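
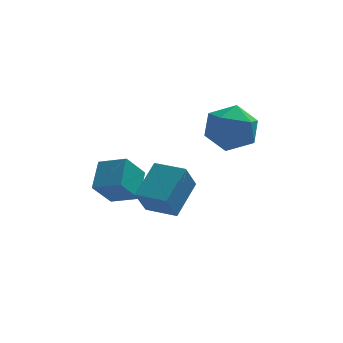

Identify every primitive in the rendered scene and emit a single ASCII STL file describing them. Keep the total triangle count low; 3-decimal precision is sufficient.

solid 
facet normal -0.836 0.428 -0.343
outer loop
vertex -3.23 0.674 -1.12
vertex -2.968 1.735 -0.435
vertex -2.573 1.157 -2.12
endloop
endfacet
facet normal -0.203 -0.823 -0.531
outer loop
vertex -1.612 0.665 -1.725
vertex -3.23 0.674 -1.12
vertex -2.573 1.157 -2.12
endloop
endfacet
facet normal -0.836 0.428 -0.343
outer loop
vertex -2.573 1.157 -2.12
vertex -2.968 1.735 -0.435
vertex -2.311 2.218 -1.434
endloop
endfacet
facet normal 0.510 0.375 -0.774
outer loop
vertex -2.311 2.218 -1.434
vertex -1.612 0.665 -1.725
vertex -2.573 1.157 -2.12
endloop
endfacet
facet normal -0.510 -0.374 0.775
outer loop
vertex -3.23 0.674 -1.12
vertex -2.007 1.243 -0.04
vertex -2.968 1.735 -0.435
endloop
endfacet
facet normal -0.203 -0.822 -0.531
outer loop
vertex -2.269 0.182 -0.726
vertex -3.23 0.674 -1.12
vertex -1.612 0.665 -1.725
endloop
endfacet
facet normal -0.509 -0.375 0.774
outer loop
vertex -2.269 0.182 -0.726
vertex -2.007 1.243 -0.04
vertex -3.23 0.674 -1.12
endloop
endfacet
facet normal 0.203 0.823 0.531
outer loop
vertex -2.968 1.735 -0.435
vertex -2.007 1.243 -0.04
vertex -2.311 2.218 -1.434
endloop
endfacet
facet normal 0.509 0.374 -0.775
outer loop
vertex -1.35 1.726 -1.04
vertex -1.612 0.665 -1.725
vertex -2.311 2.218 -1.434
endloop
endfacet
facet normal 0.203 0.823 0.531
outer loop
vertex -2.311 2.218 -1.434
vertex -2.007 1.243 -0.04
vertex -1.35 1.726 -1.04
endloop
endfacet
facet normal 0.836 -0.428 0.343
outer loop
vertex -1.35 1.726 -1.04
vertex -2.269 0.182 -0.726
vertex -1.612 0.665 -1.725
endloop
endfacet
facet normal 0.836 -0.428 0.343
outer loop
vertex -2.007 1.243 -0.04
vertex -2.269 0.182 -0.726
vertex -1.35 1.726 -1.04
endloop
endfacet
facet normal -0.025 0.861 -0.508
outer loop
vertex 1.908 0.555 1.208
vertex 0.882 0.648 1.415
vertex 1.591 1.058 2.075
endloop
endfacet
facet normal 0.616 0.758 -0.214
outer loop
vertex 1.908 0.555 1.208
vertex 1.591 1.058 2.075
vertex 2.411 0.403 2.118
endloop
endfacet
facet normal 0.876 0.141 -0.461
outer loop
vertex 1.908 0.555 1.208
vertex 2.411 0.403 2.118
vertex 2.21 -0.413 1.486
endloop
endfacet
facet normal 0.396 -0.137 -0.908
outer loop
vertex 1.908 0.555 1.208
vertex 2.21 -0.413 1.486
vertex 1.264 -0.261 1.051
endloop
endfacet
facet normal -0.161 0.308 -0.938
outer loop
vertex 1.908 0.555 1.208
vertex 1.264 -0.261 1.051
vertex 0.882 0.648 1.415
endloop
endfacet
facet normal 0.528 0.693 0.491
outer loop
vertex 2.411 0.403 2.118
vertex 1.591 1.058 2.075
vertex 1.696 0.401 2.889
endloop
endfacet
facet normal -0.510 0.860 0.014
outer loop
vertex 1.591 1.058 2.075
vertex 0.882 0.648 1.415
vertex 0.75 0.553 2.454
endloop
endfacet
facet normal -0.733 -0.036 -0.680
outer loop
vertex 0.882 0.648 1.415
vertex 1.264 -0.261 1.051
vertex 0.549 -0.263 1.822
endloop
endfacet
facet normal 0.169 -0.756 -0.632
outer loop
vertex 1.264 -0.261 1.051
vertex 2.21 -0.413 1.486
vertex 1.369 -0.918 1.865
endloop
endfacet
facet normal 0.948 -0.305 0.093
outer loop
vertex 2.21 -0.413 1.486
vertex 2.411 0.403 2.118
vertex 2.078 -0.508 2.525
endloop
endfacet
facet normal -0.396 0.137 0.908
outer loop
vertex 1.052 -0.415 2.732
vertex 1.696 0.401 2.889
vertex 0.75 0.553 2.454
endloop
endfacet
facet normal -0.876 -0.141 0.461
outer loop
vertex 1.052 -0.415 2.732
vertex 0.75 0.553 2.454
vertex 0.549 -0.263 1.822
endloop
endfacet
facet normal -0.616 -0.758 0.214
outer loop
vertex 1.052 -0.415 2.732
vertex 0.549 -0.263 1.822
vertex 1.369 -0.918 1.865
endloop
endfacet
facet normal 0.025 -0.861 0.508
outer loop
vertex 1.052 -0.415 2.732
vertex 1.369 -0.918 1.865
vertex 2.078 -0.508 2.525
endloop
endfacet
facet normal 0.161 -0.308 0.938
outer loop
vertex 1.052 -0.415 2.732
vertex 2.078 -0.508 2.525
vertex 1.696 0.401 2.889
endloop
endfacet
facet normal -0.169 0.756 0.632
outer loop
vertex 0.75 0.553 2.454
vertex 1.696 0.401 2.889
vertex 1.591 1.058 2.075
endloop
endfacet
facet normal -0.948 0.305 -0.093
outer loop
vertex 0.549 -0.263 1.822
vertex 0.75 0.553 2.454
vertex 0.882 0.648 1.415
endloop
endfacet
facet normal -0.528 -0.693 -0.491
outer loop
vertex 1.369 -0.918 1.865
vertex 0.549 -0.263 1.822
vertex 1.264 -0.261 1.051
endloop
endfacet
facet normal 0.510 -0.860 -0.014
outer loop
vertex 2.078 -0.508 2.525
vertex 1.369 -0.918 1.865
vertex 2.21 -0.413 1.486
endloop
endfacet
facet normal 0.733 0.036 0.680
outer loop
vertex 1.696 0.401 2.889
vertex 2.078 -0.508 2.525
vertex 2.411 0.403 2.118
endloop
endfacet
facet normal -0.311 -0.426 0.850
outer loop
vertex -0.185 -1.771 1.08
vertex -1.182 -1.123 1.04
vertex -0.894 -2.913 0.248
endloop
endfacet
facet normal 0.838 -0.545 0.033
outer loop
vertex -0.518 -2.397 -0.78
vertex -0.185 -1.771 1.08
vertex -0.894 -2.913 0.248
endloop
endfacet
facet normal -0.311 -0.426 0.849
outer loop
vertex -0.894 -2.913 0.248
vertex -1.182 -1.123 1.04
vertex -1.891 -2.264 0.208
endloop
endfacet
facet normal -0.449 -0.722 -0.527
outer loop
vertex -1.891 -2.264 0.208
vertex -0.518 -2.397 -0.78
vertex -0.894 -2.913 0.248
endloop
endfacet
facet normal 0.448 0.722 0.527
outer loop
vertex -0.185 -1.771 1.08
vertex -0.806 -0.607 0.012
vertex -1.182 -1.123 1.04
endloop
endfacet
facet normal 0.838 -0.545 0.033
outer loop
vertex 0.191 -1.256 0.052
vertex -0.185 -1.771 1.08
vertex -0.518 -2.397 -0.78
endloop
endfacet
facet normal 0.449 0.722 0.526
outer loop
vertex 0.191 -1.256 0.052
vertex -0.806 -0.607 0.012
vertex -0.185 -1.771 1.08
endloop
endfacet
facet normal -0.838 0.545 -0.033
outer loop
vertex -1.182 -1.123 1.04
vertex -0.806 -0.607 0.012
vertex -1.891 -2.264 0.208
endloop
endfacet
facet normal -0.449 -0.723 -0.526
outer loop
vertex -1.515 -1.749 -0.82
vertex -0.518 -2.397 -0.78
vertex -1.891 -2.264 0.208
endloop
endfacet
facet normal -0.838 0.545 -0.034
outer loop
vertex -1.891 -2.264 0.208
vertex -0.806 -0.607 0.012
vertex -1.515 -1.749 -0.82
endloop
endfacet
facet normal 0.311 0.426 -0.849
outer loop
vertex -1.515 -1.749 -0.82
vertex 0.191 -1.256 0.052
vertex -0.518 -2.397 -0.78
endloop
endfacet
facet normal 0.311 0.426 -0.850
outer loop
vertex -0.806 -0.607 0.012
vertex 0.191 -1.256 0.052
vertex -1.515 -1.749 -0.82
endloop
endfacet

endsolid


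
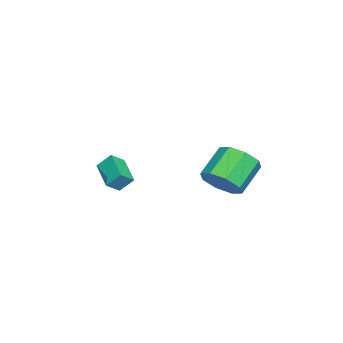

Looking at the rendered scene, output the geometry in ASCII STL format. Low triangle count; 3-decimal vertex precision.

solid 
facet normal 0.728 -0.292 -0.620
outer loop
vertex 2.321 2.526 2.718
vertex 1.604 2.113 2.071
vertex 2.063 3.052 2.168
endloop
endfacet
facet normal 0.605 0.698 0.384
outer loop
vertex 2.321 2.526 2.718
vertex 2.063 3.052 2.168
vertex 1.032 3.04 3.816
endloop
endfacet
facet normal 0.606 0.697 0.384
outer loop
vertex 1.032 3.04 3.816
vertex 2.063 3.052 2.168
vertex 0.774 3.567 3.267
endloop
endfacet
facet normal -0.728 0.290 0.621
outer loop
vertex 1.032 3.04 3.816
vertex 0.774 3.567 3.267
vertex 0.316 2.627 3.169
endloop
endfacet
facet normal 0.727 -0.291 -0.621
outer loop
vertex 2.063 3.052 2.168
vertex 1.604 2.113 2.071
vertex 1.536 3.029 1.562
endloop
endfacet
facet normal 0.202 0.956 -0.212
outer loop
vertex 2.063 3.052 2.168
vertex 1.536 3.029 1.562
vertex 0.774 3.567 3.267
endloop
endfacet
facet normal 0.201 0.956 -0.212
outer loop
vertex 0.774 3.567 3.267
vertex 1.536 3.029 1.562
vertex 0.247 3.543 2.66
endloop
endfacet
facet normal -0.728 0.290 0.621
outer loop
vertex 0.774 3.567 3.267
vertex 0.247 3.543 2.66
vertex 0.316 2.627 3.169
endloop
endfacet
facet normal 0.729 -0.290 -0.620
outer loop
vertex 1.536 3.029 1.562
vertex 1.604 2.113 2.071
vertex 1.05 2.468 1.253
endloop
endfacet
facet normal -0.321 0.655 -0.684
outer loop
vertex 1.536 3.029 1.562
vertex 1.05 2.468 1.253
vertex 0.247 3.543 2.66
endloop
endfacet
facet normal -0.321 0.655 -0.684
outer loop
vertex 0.247 3.543 2.66
vertex 1.05 2.468 1.253
vertex -0.239 2.983 2.352
endloop
endfacet
facet normal -0.728 0.290 0.621
outer loop
vertex 0.247 3.543 2.66
vertex -0.239 2.983 2.352
vertex 0.316 2.627 3.169
endloop
endfacet
facet normal 0.728 -0.292 -0.620
outer loop
vertex 1.05 2.468 1.253
vertex 1.604 2.113 2.071
vertex 0.888 1.7 1.424
endloop
endfacet
facet normal -0.655 -0.030 -0.755
outer loop
vertex 1.05 2.468 1.253
vertex 0.888 1.7 1.424
vertex -0.239 2.983 2.352
endloop
endfacet
facet normal -0.655 -0.029 -0.755
outer loop
vertex -0.239 2.983 2.352
vertex 0.888 1.7 1.424
vertex -0.401 2.214 2.522
endloop
endfacet
facet normal -0.728 0.291 0.621
outer loop
vertex -0.239 2.983 2.352
vertex -0.401 2.214 2.522
vertex 0.316 2.627 3.169
endloop
endfacet
facet normal 0.728 -0.290 -0.621
outer loop
vertex 0.888 1.7 1.424
vertex 1.604 2.113 2.071
vertex 1.146 1.173 1.973
endloop
endfacet
facet normal -0.605 -0.697 -0.384
outer loop
vertex 0.888 1.7 1.424
vertex 1.146 1.173 1.973
vertex -0.401 2.214 2.522
endloop
endfacet
facet normal -0.605 -0.698 -0.383
outer loop
vertex -0.401 2.214 2.522
vertex 1.146 1.173 1.973
vertex -0.143 1.688 3.072
endloop
endfacet
facet normal -0.728 0.292 0.620
outer loop
vertex -0.401 2.214 2.522
vertex -0.143 1.688 3.072
vertex 0.316 2.627 3.169
endloop
endfacet
facet normal 0.728 -0.290 -0.621
outer loop
vertex 1.146 1.173 1.973
vertex 1.604 2.113 2.071
vertex 1.673 1.197 2.58
endloop
endfacet
facet normal -0.201 -0.956 0.212
outer loop
vertex 1.146 1.173 1.973
vertex 1.673 1.197 2.58
vertex -0.143 1.688 3.072
endloop
endfacet
facet normal -0.201 -0.956 0.211
outer loop
vertex -0.143 1.688 3.072
vertex 1.673 1.197 2.58
vertex 0.384 1.711 3.678
endloop
endfacet
facet normal -0.727 0.291 0.621
outer loop
vertex -0.143 1.688 3.072
vertex 0.384 1.711 3.678
vertex 0.316 2.627 3.169
endloop
endfacet
facet normal 0.728 -0.290 -0.621
outer loop
vertex 1.673 1.197 2.58
vertex 1.604 2.113 2.071
vertex 2.159 1.757 2.888
endloop
endfacet
facet normal 0.321 -0.655 0.684
outer loop
vertex 1.673 1.197 2.58
vertex 2.159 1.757 2.888
vertex 0.384 1.711 3.678
endloop
endfacet
facet normal 0.321 -0.655 0.684
outer loop
vertex 0.384 1.711 3.678
vertex 2.159 1.757 2.888
vertex 0.87 2.272 3.987
endloop
endfacet
facet normal -0.729 0.290 0.620
outer loop
vertex 0.384 1.711 3.678
vertex 0.87 2.272 3.987
vertex 0.316 2.627 3.169
endloop
endfacet
facet normal 0.728 -0.291 -0.621
outer loop
vertex 2.159 1.757 2.888
vertex 1.604 2.113 2.071
vertex 2.321 2.526 2.718
endloop
endfacet
facet normal 0.655 0.029 0.755
outer loop
vertex 2.159 1.757 2.888
vertex 2.321 2.526 2.718
vertex 0.87 2.272 3.987
endloop
endfacet
facet normal 0.655 0.030 0.755
outer loop
vertex 0.87 2.272 3.987
vertex 2.321 2.526 2.718
vertex 1.032 3.04 3.816
endloop
endfacet
facet normal -0.728 0.292 0.620
outer loop
vertex 0.87 2.272 3.987
vertex 1.032 3.04 3.816
vertex 0.316 2.627 3.169
endloop
endfacet
facet normal -0.635 0.510 -0.580
outer loop
vertex 0.299 -2.668 2.315
vertex 1.506 -1.835 1.727
vertex 0.408 -3.307 1.634
endloop
endfacet
facet normal -0.764 -0.527 0.373
outer loop
vertex 0.954 -3.745 2.133
vertex 0.299 -2.668 2.315
vertex 0.408 -3.307 1.634
endloop
endfacet
facet normal -0.635 0.510 -0.580
outer loop
vertex 0.408 -3.307 1.634
vertex 1.506 -1.835 1.727
vertex 1.615 -2.473 1.046
endloop
endfacet
facet normal 0.117 -0.680 -0.724
outer loop
vertex 1.615 -2.473 1.046
vertex 0.954 -3.745 2.133
vertex 0.408 -3.307 1.634
endloop
endfacet
facet normal -0.116 0.680 0.724
outer loop
vertex 0.299 -2.668 2.315
vertex 2.052 -2.273 2.226
vertex 1.506 -1.835 1.727
endloop
endfacet
facet normal -0.764 -0.527 0.372
outer loop
vertex 0.845 -3.107 2.814
vertex 0.299 -2.668 2.315
vertex 0.954 -3.745 2.133
endloop
endfacet
facet normal -0.116 0.679 0.725
outer loop
vertex 0.845 -3.107 2.814
vertex 2.052 -2.273 2.226
vertex 0.299 -2.668 2.315
endloop
endfacet
facet normal 0.764 0.528 -0.372
outer loop
vertex 1.506 -1.835 1.727
vertex 2.052 -2.273 2.226
vertex 1.615 -2.473 1.046
endloop
endfacet
facet normal 0.116 -0.679 -0.725
outer loop
vertex 2.161 -2.912 1.545
vertex 0.954 -3.745 2.133
vertex 1.615 -2.473 1.046
endloop
endfacet
facet normal 0.764 0.527 -0.372
outer loop
vertex 1.615 -2.473 1.046
vertex 2.052 -2.273 2.226
vertex 2.161 -2.912 1.545
endloop
endfacet
facet normal 0.635 -0.511 0.580
outer loop
vertex 2.161 -2.912 1.545
vertex 0.845 -3.107 2.814
vertex 0.954 -3.745 2.133
endloop
endfacet
facet normal 0.635 -0.510 0.580
outer loop
vertex 2.052 -2.273 2.226
vertex 0.845 -3.107 2.814
vertex 2.161 -2.912 1.545
endloop
endfacet

endsolid


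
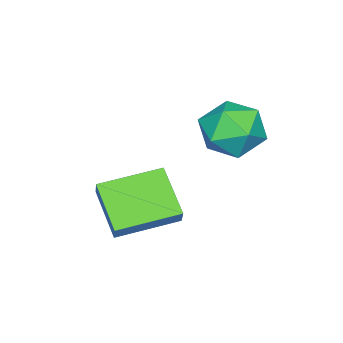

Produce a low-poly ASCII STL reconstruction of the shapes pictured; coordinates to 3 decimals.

solid 
facet normal -0.493 -0.340 -0.801
outer loop
vertex 2.458 0.28 -1.73
vertex 0.993 1.666 -1.418
vertex 3.329 1.431 -2.755
endloop
endfacet
facet normal 0.718 -0.679 -0.152
outer loop
vertex 3.767 1.734 -2.042
vertex 2.458 0.28 -1.73
vertex 3.329 1.431 -2.755
endloop
endfacet
facet normal -0.493 -0.340 -0.801
outer loop
vertex 3.329 1.431 -2.755
vertex 0.993 1.666 -1.418
vertex 1.864 2.817 -2.443
endloop
endfacet
facet normal 0.492 0.650 -0.579
outer loop
vertex 1.864 2.817 -2.443
vertex 3.767 1.734 -2.042
vertex 3.329 1.431 -2.755
endloop
endfacet
facet normal -0.492 -0.650 0.579
outer loop
vertex 2.458 0.28 -1.73
vertex 1.431 1.969 -0.705
vertex 0.993 1.666 -1.418
endloop
endfacet
facet normal 0.718 -0.679 -0.152
outer loop
vertex 2.896 0.583 -1.017
vertex 2.458 0.28 -1.73
vertex 3.767 1.734 -2.042
endloop
endfacet
facet normal -0.492 -0.650 0.579
outer loop
vertex 2.896 0.583 -1.017
vertex 1.431 1.969 -0.705
vertex 2.458 0.28 -1.73
endloop
endfacet
facet normal -0.718 0.679 0.152
outer loop
vertex 0.993 1.666 -1.418
vertex 1.431 1.969 -0.705
vertex 1.864 2.817 -2.443
endloop
endfacet
facet normal 0.492 0.650 -0.579
outer loop
vertex 2.302 3.12 -1.73
vertex 3.767 1.734 -2.042
vertex 1.864 2.817 -2.443
endloop
endfacet
facet normal -0.718 0.679 0.152
outer loop
vertex 1.864 2.817 -2.443
vertex 1.431 1.969 -0.705
vertex 2.302 3.12 -1.73
endloop
endfacet
facet normal 0.493 0.340 0.801
outer loop
vertex 2.302 3.12 -1.73
vertex 2.896 0.583 -1.017
vertex 3.767 1.734 -2.042
endloop
endfacet
facet normal 0.493 0.340 0.801
outer loop
vertex 1.431 1.969 -0.705
vertex 2.896 0.583 -1.017
vertex 2.302 3.12 -1.73
endloop
endfacet
facet normal -0.723 0.670 0.166
outer loop
vertex -0.355 4.395 0.318
vertex -1.069 3.569 0.541
vertex -0.464 4.019 1.362
endloop
endfacet
facet normal -0.083 0.940 0.330
outer loop
vertex -0.355 4.395 0.318
vertex -0.464 4.019 1.362
vertex 0.548 4.251 0.956
endloop
endfacet
facet normal 0.324 0.911 -0.253
outer loop
vertex -0.355 4.395 0.318
vertex 0.548 4.251 0.956
vertex 0.568 3.946 -0.116
endloop
endfacet
facet normal -0.063 0.623 -0.780
outer loop
vertex -0.355 4.395 0.318
vertex 0.568 3.946 -0.116
vertex -0.432 3.524 -0.372
endloop
endfacet
facet normal -0.711 0.474 -0.519
outer loop
vertex -0.355 4.395 0.318
vertex -0.432 3.524 -0.372
vertex -1.069 3.569 0.541
endloop
endfacet
facet normal 0.212 0.521 0.827
outer loop
vertex 0.548 4.251 0.956
vertex -0.464 4.019 1.362
vertex 0.392 3.336 1.572
endloop
endfacet
facet normal -0.824 0.084 0.561
outer loop
vertex -0.464 4.019 1.362
vertex -1.069 3.569 0.541
vertex -0.608 2.914 1.316
endloop
endfacet
facet normal -0.803 -0.233 -0.549
outer loop
vertex -1.069 3.569 0.541
vertex -0.432 3.524 -0.372
vertex -0.588 2.609 0.244
endloop
endfacet
facet normal 0.245 0.008 -0.970
outer loop
vertex -0.432 3.524 -0.372
vertex 0.568 3.946 -0.116
vertex 0.424 2.841 -0.162
endloop
endfacet
facet normal 0.873 0.474 -0.119
outer loop
vertex 0.568 3.946 -0.116
vertex 0.548 4.251 0.956
vertex 1.029 3.291 0.659
endloop
endfacet
facet normal 0.063 -0.623 0.780
outer loop
vertex 0.315 2.465 0.882
vertex 0.392 3.336 1.572
vertex -0.608 2.914 1.316
endloop
endfacet
facet normal -0.324 -0.911 0.253
outer loop
vertex 0.315 2.465 0.882
vertex -0.608 2.914 1.316
vertex -0.588 2.609 0.244
endloop
endfacet
facet normal 0.083 -0.940 -0.330
outer loop
vertex 0.315 2.465 0.882
vertex -0.588 2.609 0.244
vertex 0.424 2.841 -0.162
endloop
endfacet
facet normal 0.723 -0.670 -0.166
outer loop
vertex 0.315 2.465 0.882
vertex 0.424 2.841 -0.162
vertex 1.029 3.291 0.659
endloop
endfacet
facet normal 0.711 -0.474 0.519
outer loop
vertex 0.315 2.465 0.882
vertex 1.029 3.291 0.659
vertex 0.392 3.336 1.572
endloop
endfacet
facet normal -0.245 -0.008 0.970
outer loop
vertex -0.608 2.914 1.316
vertex 0.392 3.336 1.572
vertex -0.464 4.019 1.362
endloop
endfacet
facet normal -0.873 -0.474 0.119
outer loop
vertex -0.588 2.609 0.244
vertex -0.608 2.914 1.316
vertex -1.069 3.569 0.541
endloop
endfacet
facet normal -0.212 -0.521 -0.827
outer loop
vertex 0.424 2.841 -0.162
vertex -0.588 2.609 0.244
vertex -0.432 3.524 -0.372
endloop
endfacet
facet normal 0.824 -0.084 -0.561
outer loop
vertex 1.029 3.291 0.659
vertex 0.424 2.841 -0.162
vertex 0.568 3.946 -0.116
endloop
endfacet
facet normal 0.803 0.233 0.549
outer loop
vertex 0.392 3.336 1.572
vertex 1.029 3.291 0.659
vertex 0.548 4.251 0.956
endloop
endfacet

endsolid


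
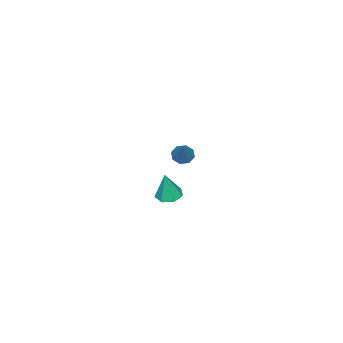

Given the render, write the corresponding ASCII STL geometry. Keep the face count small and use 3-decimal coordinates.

solid 
facet normal -0.562 -0.378 -0.735
outer loop
vertex -3.039 -2.375 0.383
vertex -3.488 -2.081 0.575
vertex -3.068 -1.98 0.202
endloop
endfacet
facet normal 0.954 -0.064 -0.294
outer loop
vertex -3.039 -2.375 0.383
vertex -3.068 -1.98 0.202
vertex -2.532 -1.439 1.825
endloop
endfacet
facet normal -0.563 -0.376 -0.736
outer loop
vertex -3.068 -1.98 0.202
vertex -3.488 -2.081 0.575
vertex -3.343 -1.643 0.24
endloop
endfacet
facet normal 0.678 0.601 -0.424
outer loop
vertex -3.068 -1.98 0.202
vertex -3.343 -1.643 0.24
vertex -2.532 -1.439 1.825
endloop
endfacet
facet normal -0.561 -0.378 -0.737
outer loop
vertex -3.343 -1.643 0.24
vertex -3.488 -2.081 0.575
vertex -3.703 -1.563 0.473
endloop
endfacet
facet normal 0.102 0.979 -0.178
outer loop
vertex -3.343 -1.643 0.24
vertex -3.703 -1.563 0.473
vertex -2.532 -1.439 1.825
endloop
endfacet
facet normal -0.561 -0.378 -0.736
outer loop
vertex -3.703 -1.563 0.473
vertex -3.488 -2.081 0.575
vertex -3.937 -1.786 0.766
endloop
endfacet
facet normal -0.435 0.849 0.299
outer loop
vertex -3.703 -1.563 0.473
vertex -3.937 -1.786 0.766
vertex -2.532 -1.439 1.825
endloop
endfacet
facet normal -0.562 -0.379 -0.736
outer loop
vertex -3.937 -1.786 0.766
vertex -3.488 -2.081 0.575
vertex -3.907 -2.182 0.947
endloop
endfacet
facet normal -0.621 0.287 0.730
outer loop
vertex -3.937 -1.786 0.766
vertex -3.907 -2.182 0.947
vertex -2.532 -1.439 1.825
endloop
endfacet
facet normal -0.562 -0.378 -0.736
outer loop
vertex -3.907 -2.182 0.947
vertex -3.488 -2.081 0.575
vertex -3.632 -2.519 0.91
endloop
endfacet
facet normal -0.346 -0.376 0.860
outer loop
vertex -3.907 -2.182 0.947
vertex -3.632 -2.519 0.91
vertex -2.532 -1.439 1.825
endloop
endfacet
facet normal -0.563 -0.377 -0.735
outer loop
vertex -3.632 -2.519 0.91
vertex -3.488 -2.081 0.575
vertex -3.273 -2.599 0.676
endloop
endfacet
facet normal 0.231 -0.755 0.613
outer loop
vertex -3.632 -2.519 0.91
vertex -3.273 -2.599 0.676
vertex -2.532 -1.439 1.825
endloop
endfacet
facet normal -0.562 -0.377 -0.737
outer loop
vertex -3.273 -2.599 0.676
vertex -3.488 -2.081 0.575
vertex -3.039 -2.375 0.383
endloop
endfacet
facet normal 0.768 -0.625 0.136
outer loop
vertex -3.273 -2.599 0.676
vertex -3.039 -2.375 0.383
vertex -2.532 -1.439 1.825
endloop
endfacet
facet normal -0.196 0.024 -0.980
outer loop
vertex 3.311 1.869 2.834
vertex 2.95 1.356 2.894
vertex 2.783 1.962 2.942
endloop
endfacet
facet normal 0.232 0.906 0.353
outer loop
vertex 3.311 1.869 2.834
vertex 2.783 1.962 2.942
vertex 3.23 1.324 4.286
endloop
endfacet
facet normal -0.197 0.023 -0.980
outer loop
vertex 2.783 1.962 2.942
vertex 2.95 1.356 2.894
vertex 2.381 1.598 3.014
endloop
endfacet
facet normal -0.530 0.684 0.501
outer loop
vertex 2.783 1.962 2.942
vertex 2.381 1.598 3.014
vertex 3.23 1.324 4.286
endloop
endfacet
facet normal -0.197 0.023 -0.980
outer loop
vertex 2.381 1.598 3.014
vertex 2.95 1.356 2.894
vertex 2.408 1.053 2.996
endloop
endfacet
facet normal -0.836 -0.059 0.545
outer loop
vertex 2.381 1.598 3.014
vertex 2.408 1.053 2.996
vertex 3.23 1.324 4.286
endloop
endfacet
facet normal -0.197 0.023 -0.980
outer loop
vertex 2.408 1.053 2.996
vertex 2.95 1.356 2.894
vertex 2.843 0.736 2.901
endloop
endfacet
facet normal -0.458 -0.765 0.453
outer loop
vertex 2.408 1.053 2.996
vertex 2.843 0.736 2.901
vertex 3.23 1.324 4.286
endloop
endfacet
facet normal -0.197 0.023 -0.980
outer loop
vertex 2.843 0.736 2.901
vertex 2.95 1.356 2.894
vertex 3.359 0.886 2.801
endloop
endfacet
facet normal 0.319 -0.901 0.294
outer loop
vertex 2.843 0.736 2.901
vertex 3.359 0.886 2.801
vertex 3.23 1.324 4.286
endloop
endfacet
facet normal -0.197 0.023 -0.980
outer loop
vertex 3.359 0.886 2.801
vertex 2.95 1.356 2.894
vertex 3.567 1.39 2.771
endloop
endfacet
facet normal 0.912 -0.365 0.187
outer loop
vertex 3.359 0.886 2.801
vertex 3.567 1.39 2.771
vertex 3.23 1.324 4.286
endloop
endfacet
facet normal -0.197 0.024 -0.980
outer loop
vertex 3.567 1.39 2.771
vertex 2.95 1.356 2.894
vertex 3.311 1.869 2.834
endloop
endfacet
facet normal 0.873 0.439 0.213
outer loop
vertex 3.567 1.39 2.771
vertex 3.311 1.869 2.834
vertex 3.23 1.324 4.286
endloop
endfacet

endsolid


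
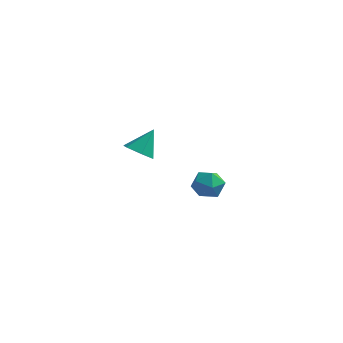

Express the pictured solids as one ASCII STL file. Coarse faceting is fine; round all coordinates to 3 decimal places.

solid 
facet normal -0.893 0.450 0.006
outer loop
vertex -2.75 2.345 -2.243
vertex -3.099 1.652 -2.177
vertex -2.895 2.048 -1.539
endloop
endfacet
facet normal -0.392 0.874 0.288
outer loop
vertex -2.75 2.345 -2.243
vertex -2.895 2.048 -1.539
vertex -2.216 2.399 -1.681
endloop
endfacet
facet normal 0.116 0.972 -0.204
outer loop
vertex -2.75 2.345 -2.243
vertex -2.216 2.399 -1.681
vertex -2.0 2.221 -2.407
endloop
endfacet
facet normal -0.072 0.609 -0.790
outer loop
vertex -2.75 2.345 -2.243
vertex -2.0 2.221 -2.407
vertex -2.546 1.759 -2.713
endloop
endfacet
facet normal -0.695 0.287 -0.659
outer loop
vertex -2.75 2.345 -2.243
vertex -2.546 1.759 -2.713
vertex -3.099 1.652 -2.177
endloop
endfacet
facet normal -0.099 0.532 0.841
outer loop
vertex -2.216 2.399 -1.681
vertex -2.895 2.048 -1.539
vertex -2.234 1.741 -1.267
endloop
endfacet
facet normal -0.910 -0.153 0.386
outer loop
vertex -2.895 2.048 -1.539
vertex -3.099 1.652 -2.177
vertex -2.78 1.279 -1.573
endloop
endfacet
facet normal -0.589 -0.419 -0.691
outer loop
vertex -3.099 1.652 -2.177
vertex -2.546 1.759 -2.713
vertex -2.564 1.101 -2.299
endloop
endfacet
facet normal 0.419 0.103 -0.902
outer loop
vertex -2.546 1.759 -2.713
vertex -2.0 2.221 -2.407
vertex -1.885 1.452 -2.441
endloop
endfacet
facet normal 0.722 0.691 0.045
outer loop
vertex -2.0 2.221 -2.407
vertex -2.216 2.399 -1.681
vertex -1.681 1.848 -1.803
endloop
endfacet
facet normal 0.072 -0.609 0.790
outer loop
vertex -2.03 1.155 -1.737
vertex -2.234 1.741 -1.267
vertex -2.78 1.279 -1.573
endloop
endfacet
facet normal -0.116 -0.972 0.204
outer loop
vertex -2.03 1.155 -1.737
vertex -2.78 1.279 -1.573
vertex -2.564 1.101 -2.299
endloop
endfacet
facet normal 0.392 -0.874 -0.288
outer loop
vertex -2.03 1.155 -1.737
vertex -2.564 1.101 -2.299
vertex -1.885 1.452 -2.441
endloop
endfacet
facet normal 0.893 -0.450 -0.006
outer loop
vertex -2.03 1.155 -1.737
vertex -1.885 1.452 -2.441
vertex -1.681 1.848 -1.803
endloop
endfacet
facet normal 0.695 -0.287 0.659
outer loop
vertex -2.03 1.155 -1.737
vertex -1.681 1.848 -1.803
vertex -2.234 1.741 -1.267
endloop
endfacet
facet normal -0.419 -0.103 0.902
outer loop
vertex -2.78 1.279 -1.573
vertex -2.234 1.741 -1.267
vertex -2.895 2.048 -1.539
endloop
endfacet
facet normal -0.722 -0.691 -0.045
outer loop
vertex -2.564 1.101 -2.299
vertex -2.78 1.279 -1.573
vertex -3.099 1.652 -2.177
endloop
endfacet
facet normal 0.099 -0.532 -0.841
outer loop
vertex -1.885 1.452 -2.441
vertex -2.564 1.101 -2.299
vertex -2.546 1.759 -2.713
endloop
endfacet
facet normal 0.910 0.153 -0.386
outer loop
vertex -1.681 1.848 -1.803
vertex -1.885 1.452 -2.441
vertex -2.0 2.221 -2.407
endloop
endfacet
facet normal 0.589 0.419 0.691
outer loop
vertex -2.234 1.741 -1.267
vertex -1.681 1.848 -1.803
vertex -2.216 2.399 -1.681
endloop
endfacet
facet normal -0.314 -0.582 -0.750
outer loop
vertex -3.22 -4.077 3.224
vertex -3.53 -3.552 2.946
vertex -2.894 -3.689 2.786
endloop
endfacet
facet normal 0.871 -0.263 0.416
outer loop
vertex -3.22 -4.077 3.224
vertex -2.894 -3.689 2.786
vertex -3.15 -2.848 3.854
endloop
endfacet
facet normal -0.314 -0.583 -0.749
outer loop
vertex -2.894 -3.689 2.786
vertex -3.53 -3.552 2.946
vertex -3.205 -3.164 2.508
endloop
endfacet
facet normal 0.883 0.448 -0.141
outer loop
vertex -2.894 -3.689 2.786
vertex -3.205 -3.164 2.508
vertex -3.15 -2.848 3.854
endloop
endfacet
facet normal -0.315 -0.582 -0.750
outer loop
vertex -3.205 -3.164 2.508
vertex -3.53 -3.552 2.946
vertex -3.841 -3.027 2.669
endloop
endfacet
facet normal 0.148 0.961 -0.232
outer loop
vertex -3.205 -3.164 2.508
vertex -3.841 -3.027 2.669
vertex -3.15 -2.848 3.854
endloop
endfacet
facet normal -0.314 -0.582 -0.750
outer loop
vertex -3.841 -3.027 2.669
vertex -3.53 -3.552 2.946
vertex -4.166 -3.416 3.107
endloop
endfacet
facet normal -0.600 0.765 0.234
outer loop
vertex -3.841 -3.027 2.669
vertex -4.166 -3.416 3.107
vertex -3.15 -2.848 3.854
endloop
endfacet
facet normal -0.314 -0.583 -0.750
outer loop
vertex -4.166 -3.416 3.107
vertex -3.53 -3.552 2.946
vertex -3.856 -3.941 3.385
endloop
endfacet
facet normal -0.612 0.057 0.789
outer loop
vertex -4.166 -3.416 3.107
vertex -3.856 -3.941 3.385
vertex -3.15 -2.848 3.854
endloop
endfacet
facet normal -0.314 -0.583 -0.750
outer loop
vertex -3.856 -3.941 3.385
vertex -3.53 -3.552 2.946
vertex -3.22 -4.077 3.224
endloop
endfacet
facet normal 0.125 -0.458 0.880
outer loop
vertex -3.856 -3.941 3.385
vertex -3.22 -4.077 3.224
vertex -3.15 -2.848 3.854
endloop
endfacet

endsolid


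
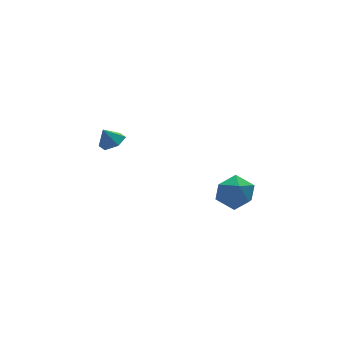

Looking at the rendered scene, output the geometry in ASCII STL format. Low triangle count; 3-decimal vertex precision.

solid 
facet normal 0.412 -0.188 -0.892
outer loop
vertex -1.643 3.476 -1.87
vertex -2.252 3.045 -2.06
vertex -2.249 3.799 -2.218
endloop
endfacet
facet normal 0.156 0.845 0.512
outer loop
vertex -1.643 3.476 -1.87
vertex -2.249 3.799 -2.218
vertex -2.668 3.235 -1.16
endloop
endfacet
facet normal 0.412 -0.188 -0.892
outer loop
vertex -2.249 3.799 -2.218
vertex -2.252 3.045 -2.06
vertex -2.858 3.368 -2.408
endloop
endfacet
facet normal -0.605 0.777 0.175
outer loop
vertex -2.249 3.799 -2.218
vertex -2.858 3.368 -2.408
vertex -2.668 3.235 -1.16
endloop
endfacet
facet normal 0.412 -0.187 -0.892
outer loop
vertex -2.858 3.368 -2.408
vertex -2.252 3.045 -2.06
vertex -2.861 2.614 -2.251
endloop
endfacet
facet normal -0.987 0.036 0.154
outer loop
vertex -2.858 3.368 -2.408
vertex -2.861 2.614 -2.251
vertex -2.668 3.235 -1.16
endloop
endfacet
facet normal 0.412 -0.187 -0.892
outer loop
vertex -2.861 2.614 -2.251
vertex -2.252 3.045 -2.06
vertex -2.255 2.291 -1.903
endloop
endfacet
facet normal -0.610 -0.637 0.471
outer loop
vertex -2.861 2.614 -2.251
vertex -2.255 2.291 -1.903
vertex -2.668 3.235 -1.16
endloop
endfacet
facet normal 0.412 -0.187 -0.892
outer loop
vertex -2.255 2.291 -1.903
vertex -2.252 3.045 -2.06
vertex -1.646 2.723 -1.712
endloop
endfacet
facet normal 0.151 -0.570 0.808
outer loop
vertex -2.255 2.291 -1.903
vertex -1.646 2.723 -1.712
vertex -2.668 3.235 -1.16
endloop
endfacet
facet normal 0.412 -0.189 -0.892
outer loop
vertex -1.646 2.723 -1.712
vertex -2.252 3.045 -2.06
vertex -1.643 3.476 -1.87
endloop
endfacet
facet normal 0.533 0.172 0.828
outer loop
vertex -1.646 2.723 -1.712
vertex -1.643 3.476 -1.87
vertex -2.668 3.235 -1.16
endloop
endfacet
facet normal -0.995 -0.034 0.096
outer loop
vertex 0.426 -3.134 -3.24
vertex 0.505 -4.118 -2.769
vertex 0.533 -3.214 -2.155
endloop
endfacet
facet normal -0.760 0.639 0.122
outer loop
vertex 0.426 -3.134 -3.24
vertex 0.533 -3.214 -2.155
vertex 1.088 -2.449 -2.704
endloop
endfacet
facet normal -0.408 0.774 -0.485
outer loop
vertex 0.426 -3.134 -3.24
vertex 1.088 -2.449 -2.704
vertex 1.404 -2.88 -3.658
endloop
endfacet
facet normal -0.426 0.183 -0.886
outer loop
vertex 0.426 -3.134 -3.24
vertex 1.404 -2.88 -3.658
vertex 1.043 -3.912 -3.698
endloop
endfacet
facet normal -0.789 -0.316 -0.527
outer loop
vertex 0.426 -3.134 -3.24
vertex 1.043 -3.912 -3.698
vertex 0.505 -4.118 -2.769
endloop
endfacet
facet normal -0.296 0.689 0.661
outer loop
vertex 1.088 -2.449 -2.704
vertex 0.533 -3.214 -2.155
vertex 1.577 -3.008 -1.902
endloop
endfacet
facet normal -0.676 -0.399 0.619
outer loop
vertex 0.533 -3.214 -2.155
vertex 0.505 -4.118 -2.769
vertex 1.216 -4.04 -1.942
endloop
endfacet
facet normal -0.342 -0.856 -0.388
outer loop
vertex 0.505 -4.118 -2.769
vertex 1.043 -3.912 -3.698
vertex 1.532 -4.471 -2.896
endloop
endfacet
facet normal 0.244 -0.048 -0.969
outer loop
vertex 1.043 -3.912 -3.698
vertex 1.404 -2.88 -3.658
vertex 2.087 -3.706 -3.445
endloop
endfacet
facet normal 0.272 0.907 -0.320
outer loop
vertex 1.404 -2.88 -3.658
vertex 1.088 -2.449 -2.704
vertex 2.115 -2.802 -2.831
endloop
endfacet
facet normal 0.426 -0.183 0.886
outer loop
vertex 2.194 -3.786 -2.36
vertex 1.577 -3.008 -1.902
vertex 1.216 -4.04 -1.942
endloop
endfacet
facet normal 0.408 -0.774 0.485
outer loop
vertex 2.194 -3.786 -2.36
vertex 1.216 -4.04 -1.942
vertex 1.532 -4.471 -2.896
endloop
endfacet
facet normal 0.760 -0.639 -0.122
outer loop
vertex 2.194 -3.786 -2.36
vertex 1.532 -4.471 -2.896
vertex 2.087 -3.706 -3.445
endloop
endfacet
facet normal 0.995 0.034 -0.096
outer loop
vertex 2.194 -3.786 -2.36
vertex 2.087 -3.706 -3.445
vertex 2.115 -2.802 -2.831
endloop
endfacet
facet normal 0.789 0.316 0.527
outer loop
vertex 2.194 -3.786 -2.36
vertex 2.115 -2.802 -2.831
vertex 1.577 -3.008 -1.902
endloop
endfacet
facet normal -0.244 0.048 0.969
outer loop
vertex 1.216 -4.04 -1.942
vertex 1.577 -3.008 -1.902
vertex 0.533 -3.214 -2.155
endloop
endfacet
facet normal -0.272 -0.907 0.320
outer loop
vertex 1.532 -4.471 -2.896
vertex 1.216 -4.04 -1.942
vertex 0.505 -4.118 -2.769
endloop
endfacet
facet normal 0.296 -0.689 -0.661
outer loop
vertex 2.087 -3.706 -3.445
vertex 1.532 -4.471 -2.896
vertex 1.043 -3.912 -3.698
endloop
endfacet
facet normal 0.676 0.399 -0.619
outer loop
vertex 2.115 -2.802 -2.831
vertex 2.087 -3.706 -3.445
vertex 1.404 -2.88 -3.658
endloop
endfacet
facet normal 0.342 0.856 0.388
outer loop
vertex 1.577 -3.008 -1.902
vertex 2.115 -2.802 -2.831
vertex 1.088 -2.449 -2.704
endloop
endfacet

endsolid


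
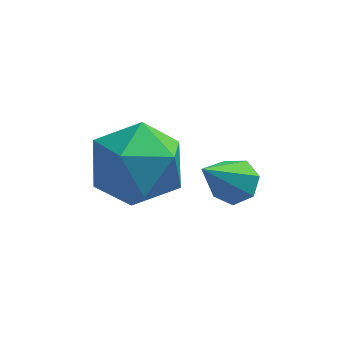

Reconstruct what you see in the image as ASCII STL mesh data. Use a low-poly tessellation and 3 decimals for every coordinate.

solid 
facet normal -0.994 -0.016 -0.109
outer loop
vertex -2.572 -1.678 1.752
vertex -2.609 -2.647 2.233
vertex -2.689 -1.745 2.827
endloop
endfacet
facet normal -0.756 0.653 -0.042
outer loop
vertex -2.572 -1.678 1.752
vertex -2.689 -1.745 2.827
vertex -2.025 -1.004 2.4
endloop
endfacet
facet normal -0.287 0.775 -0.564
outer loop
vertex -2.572 -1.678 1.752
vertex -2.025 -1.004 2.4
vertex -1.535 -1.447 1.542
endloop
endfacet
facet normal -0.234 0.180 -0.956
outer loop
vertex -2.572 -1.678 1.752
vertex -1.535 -1.447 1.542
vertex -1.896 -2.463 1.439
endloop
endfacet
facet normal -0.671 -0.309 -0.674
outer loop
vertex -2.572 -1.678 1.752
vertex -1.896 -2.463 1.439
vertex -2.609 -2.647 2.233
endloop
endfacet
facet normal -0.410 0.703 0.581
outer loop
vertex -2.025 -1.004 2.4
vertex -2.689 -1.745 2.827
vertex -1.724 -1.557 3.281
endloop
endfacet
facet normal -0.796 -0.381 0.471
outer loop
vertex -2.689 -1.745 2.827
vertex -2.609 -2.647 2.233
vertex -2.085 -2.573 3.178
endloop
endfacet
facet normal -0.273 -0.854 -0.443
outer loop
vertex -2.609 -2.647 2.233
vertex -1.896 -2.463 1.439
vertex -1.595 -3.016 2.32
endloop
endfacet
facet normal 0.435 -0.063 -0.898
outer loop
vertex -1.896 -2.463 1.439
vertex -1.535 -1.447 1.542
vertex -0.931 -2.275 1.893
endloop
endfacet
facet normal 0.350 0.899 -0.264
outer loop
vertex -1.535 -1.447 1.542
vertex -2.025 -1.004 2.4
vertex -1.011 -1.373 2.487
endloop
endfacet
facet normal 0.234 -0.180 0.956
outer loop
vertex -1.048 -2.342 2.968
vertex -1.724 -1.557 3.281
vertex -2.085 -2.573 3.178
endloop
endfacet
facet normal 0.287 -0.775 0.564
outer loop
vertex -1.048 -2.342 2.968
vertex -2.085 -2.573 3.178
vertex -1.595 -3.016 2.32
endloop
endfacet
facet normal 0.756 -0.653 0.042
outer loop
vertex -1.048 -2.342 2.968
vertex -1.595 -3.016 2.32
vertex -0.931 -2.275 1.893
endloop
endfacet
facet normal 0.994 0.016 0.109
outer loop
vertex -1.048 -2.342 2.968
vertex -0.931 -2.275 1.893
vertex -1.011 -1.373 2.487
endloop
endfacet
facet normal 0.671 0.309 0.674
outer loop
vertex -1.048 -2.342 2.968
vertex -1.011 -1.373 2.487
vertex -1.724 -1.557 3.281
endloop
endfacet
facet normal -0.435 0.063 0.898
outer loop
vertex -2.085 -2.573 3.178
vertex -1.724 -1.557 3.281
vertex -2.689 -1.745 2.827
endloop
endfacet
facet normal -0.350 -0.899 0.264
outer loop
vertex -1.595 -3.016 2.32
vertex -2.085 -2.573 3.178
vertex -2.609 -2.647 2.233
endloop
endfacet
facet normal 0.410 -0.703 -0.581
outer loop
vertex -0.931 -2.275 1.893
vertex -1.595 -3.016 2.32
vertex -1.896 -2.463 1.439
endloop
endfacet
facet normal 0.796 0.381 -0.471
outer loop
vertex -1.011 -1.373 2.487
vertex -0.931 -2.275 1.893
vertex -1.535 -1.447 1.542
endloop
endfacet
facet normal 0.273 0.854 0.443
outer loop
vertex -1.724 -1.557 3.281
vertex -1.011 -1.373 2.487
vertex -2.025 -1.004 2.4
endloop
endfacet
facet normal 0.383 0.509 -0.771
outer loop
vertex 0.348 -1.445 1.994
vertex 0.116 -1.8 1.644
vertex -0.093 -1.334 1.848
endloop
endfacet
facet normal -0.088 0.647 0.757
outer loop
vertex 0.348 -1.445 1.994
vertex -0.093 -1.334 1.848
vertex -0.516 -2.64 2.916
endloop
endfacet
facet normal 0.383 0.509 -0.771
outer loop
vertex -0.093 -1.334 1.848
vertex 0.116 -1.8 1.644
vertex -0.376 -1.574 1.549
endloop
endfacet
facet normal -0.788 0.522 0.327
outer loop
vertex -0.093 -1.334 1.848
vertex -0.376 -1.574 1.549
vertex -0.516 -2.64 2.916
endloop
endfacet
facet normal 0.383 0.510 -0.770
outer loop
vertex -0.376 -1.574 1.549
vertex 0.116 -1.8 1.644
vertex -0.289 -1.984 1.321
endloop
endfacet
facet normal -0.977 -0.106 -0.183
outer loop
vertex -0.376 -1.574 1.549
vertex -0.289 -1.984 1.321
vertex -0.516 -2.64 2.916
endloop
endfacet
facet normal 0.384 0.509 -0.771
outer loop
vertex -0.289 -1.984 1.321
vertex 0.116 -1.8 1.644
vertex 0.104 -2.256 1.337
endloop
endfacet
facet normal -0.514 -0.765 -0.388
outer loop
vertex -0.289 -1.984 1.321
vertex 0.104 -2.256 1.337
vertex -0.516 -2.64 2.916
endloop
endfacet
facet normal 0.383 0.509 -0.771
outer loop
vertex 0.104 -2.256 1.337
vertex 0.116 -1.8 1.644
vertex 0.505 -2.184 1.584
endloop
endfacet
facet normal 0.254 -0.958 -0.133
outer loop
vertex 0.104 -2.256 1.337
vertex 0.505 -2.184 1.584
vertex -0.516 -2.64 2.916
endloop
endfacet
facet normal 0.384 0.509 -0.770
outer loop
vertex 0.505 -2.184 1.584
vertex 0.116 -1.8 1.644
vertex 0.614 -1.823 1.877
endloop
endfacet
facet normal 0.747 -0.540 0.388
outer loop
vertex 0.505 -2.184 1.584
vertex 0.614 -1.823 1.877
vertex -0.516 -2.64 2.916
endloop
endfacet
facet normal 0.384 0.509 -0.771
outer loop
vertex 0.614 -1.823 1.877
vertex 0.116 -1.8 1.644
vertex 0.348 -1.445 1.994
endloop
endfacet
facet normal 0.595 0.176 0.785
outer loop
vertex 0.614 -1.823 1.877
vertex 0.348 -1.445 1.994
vertex -0.516 -2.64 2.916
endloop
endfacet

endsolid


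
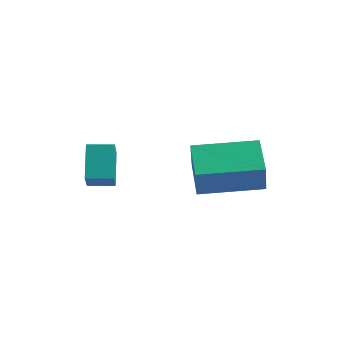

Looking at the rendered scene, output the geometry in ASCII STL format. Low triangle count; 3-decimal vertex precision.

solid 
facet normal -0.499 0.612 -0.614
outer loop
vertex -3.335 1.287 3.298
vertex -2.715 1.793 3.299
vertex -2.848 0.694 2.311
endloop
endfacet
facet normal -0.774 -0.633 -0.002
outer loop
vertex -2.305 0.027 2.981
vertex -3.335 1.287 3.298
vertex -2.848 0.694 2.311
endloop
endfacet
facet normal -0.498 0.612 -0.614
outer loop
vertex -2.848 0.694 2.311
vertex -2.715 1.793 3.299
vertex -2.229 1.2 2.313
endloop
endfacet
facet normal 0.390 -0.475 -0.789
outer loop
vertex -2.229 1.2 2.313
vertex -2.305 0.027 2.981
vertex -2.848 0.694 2.311
endloop
endfacet
facet normal -0.389 0.475 0.789
outer loop
vertex -3.335 1.287 3.298
vertex -2.172 1.126 3.969
vertex -2.715 1.793 3.299
endloop
endfacet
facet normal -0.774 -0.633 -0.001
outer loop
vertex -2.791 0.62 3.967
vertex -3.335 1.287 3.298
vertex -2.305 0.027 2.981
endloop
endfacet
facet normal -0.390 0.474 0.790
outer loop
vertex -2.791 0.62 3.967
vertex -2.172 1.126 3.969
vertex -3.335 1.287 3.298
endloop
endfacet
facet normal 0.775 0.632 0.002
outer loop
vertex -2.715 1.793 3.299
vertex -2.172 1.126 3.969
vertex -2.229 1.2 2.313
endloop
endfacet
facet normal 0.389 -0.475 -0.790
outer loop
vertex -1.685 0.533 2.982
vertex -2.305 0.027 2.981
vertex -2.229 1.2 2.313
endloop
endfacet
facet normal 0.774 0.633 0.002
outer loop
vertex -2.229 1.2 2.313
vertex -2.172 1.126 3.969
vertex -1.685 0.533 2.982
endloop
endfacet
facet normal 0.499 -0.612 0.614
outer loop
vertex -1.685 0.533 2.982
vertex -2.791 0.62 3.967
vertex -2.305 0.027 2.981
endloop
endfacet
facet normal 0.498 -0.612 0.614
outer loop
vertex -2.172 1.126 3.969
vertex -2.791 0.62 3.967
vertex -1.685 0.533 2.982
endloop
endfacet
facet normal -0.637 0.612 0.469
outer loop
vertex -0.945 2.942 3.677
vertex 0.468 4.291 3.834
vertex -1.254 3.382 2.683
endloop
endfacet
facet normal -0.721 -0.688 -0.080
outer loop
vertex -0.388 2.549 2.046
vertex -0.945 2.942 3.677
vertex -1.254 3.382 2.683
endloop
endfacet
facet normal -0.637 0.612 0.469
outer loop
vertex -1.254 3.382 2.683
vertex 0.468 4.291 3.834
vertex 0.159 4.731 2.841
endloop
endfacet
facet normal -0.273 0.389 -0.880
outer loop
vertex 0.159 4.731 2.841
vertex -0.388 2.549 2.046
vertex -1.254 3.382 2.683
endloop
endfacet
facet normal 0.273 -0.389 0.880
outer loop
vertex -0.945 2.942 3.677
vertex 1.334 3.458 3.197
vertex 0.468 4.291 3.834
endloop
endfacet
facet normal -0.721 -0.688 -0.080
outer loop
vertex -0.079 2.109 3.039
vertex -0.945 2.942 3.677
vertex -0.388 2.549 2.046
endloop
endfacet
facet normal 0.273 -0.389 0.880
outer loop
vertex -0.079 2.109 3.039
vertex 1.334 3.458 3.197
vertex -0.945 2.942 3.677
endloop
endfacet
facet normal 0.721 0.688 0.081
outer loop
vertex 0.468 4.291 3.834
vertex 1.334 3.458 3.197
vertex 0.159 4.731 2.841
endloop
endfacet
facet normal -0.274 0.389 -0.880
outer loop
vertex 1.025 3.898 2.203
vertex -0.388 2.549 2.046
vertex 0.159 4.731 2.841
endloop
endfacet
facet normal 0.721 0.688 0.080
outer loop
vertex 0.159 4.731 2.841
vertex 1.334 3.458 3.197
vertex 1.025 3.898 2.203
endloop
endfacet
facet normal 0.637 -0.612 -0.469
outer loop
vertex 1.025 3.898 2.203
vertex -0.079 2.109 3.039
vertex -0.388 2.549 2.046
endloop
endfacet
facet normal 0.637 -0.612 -0.469
outer loop
vertex 1.334 3.458 3.197
vertex -0.079 2.109 3.039
vertex 1.025 3.898 2.203
endloop
endfacet

endsolid


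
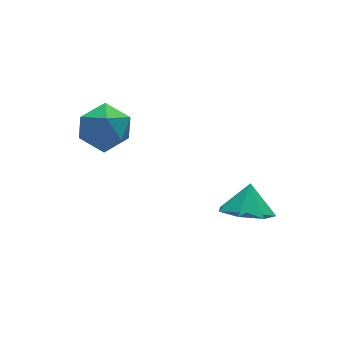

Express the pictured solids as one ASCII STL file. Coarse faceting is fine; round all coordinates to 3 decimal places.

solid 
facet normal -0.347 -0.473 -0.810
outer loop
vertex 2.504 -1.236 -2.519
vertex 1.619 -1.468 -2.004
vertex 1.833 -0.623 -2.589
endloop
endfacet
facet normal 0.672 0.740 0.038
outer loop
vertex 2.504 -1.236 -2.519
vertex 1.833 -0.623 -2.589
vertex 2.041 -0.892 -1.016
endloop
endfacet
facet normal -0.347 -0.473 -0.810
outer loop
vertex 1.833 -0.623 -2.589
vertex 1.619 -1.468 -2.004
vertex 1.001 -0.647 -2.219
endloop
endfacet
facet normal 0.044 0.986 0.163
outer loop
vertex 1.833 -0.623 -2.589
vertex 1.001 -0.647 -2.219
vertex 2.041 -0.892 -1.016
endloop
endfacet
facet normal -0.347 -0.473 -0.810
outer loop
vertex 1.001 -0.647 -2.219
vertex 1.619 -1.468 -2.004
vertex 0.634 -1.289 -1.687
endloop
endfacet
facet normal -0.457 0.708 0.539
outer loop
vertex 1.001 -0.647 -2.219
vertex 0.634 -1.289 -1.687
vertex 2.041 -0.892 -1.016
endloop
endfacet
facet normal -0.347 -0.472 -0.811
outer loop
vertex 0.634 -1.289 -1.687
vertex 1.619 -1.468 -2.004
vertex 1.008 -2.067 -1.394
endloop
endfacet
facet normal -0.454 0.115 0.884
outer loop
vertex 0.634 -1.289 -1.687
vertex 1.008 -2.067 -1.394
vertex 2.041 -0.892 -1.016
endloop
endfacet
facet normal -0.346 -0.472 -0.811
outer loop
vertex 1.008 -2.067 -1.394
vertex 1.619 -1.468 -2.004
vertex 1.842 -2.393 -1.56
endloop
endfacet
facet normal 0.051 -0.346 0.937
outer loop
vertex 1.008 -2.067 -1.394
vertex 1.842 -2.393 -1.56
vertex 2.041 -0.892 -1.016
endloop
endfacet
facet normal -0.347 -0.473 -0.810
outer loop
vertex 1.842 -2.393 -1.56
vertex 1.619 -1.468 -2.004
vertex 2.508 -2.023 -2.061
endloop
endfacet
facet normal 0.678 -0.328 0.658
outer loop
vertex 1.842 -2.393 -1.56
vertex 2.508 -2.023 -2.061
vertex 2.041 -0.892 -1.016
endloop
endfacet
facet normal -0.347 -0.473 -0.810
outer loop
vertex 2.508 -2.023 -2.061
vertex 1.619 -1.468 -2.004
vertex 2.504 -1.236 -2.519
endloop
endfacet
facet normal 0.954 0.155 0.258
outer loop
vertex 2.508 -2.023 -2.061
vertex 2.504 -1.236 -2.519
vertex 2.041 -0.892 -1.016
endloop
endfacet
facet normal -0.229 0.218 0.949
outer loop
vertex -3.195 1.84 2.476
vertex -2.53 1.082 2.811
vertex -2.177 2.074 2.668
endloop
endfacet
facet normal -0.284 0.796 0.534
outer loop
vertex -3.195 1.84 2.476
vertex -2.177 2.074 2.668
vertex -2.662 2.475 1.812
endloop
endfacet
facet normal -0.757 0.654 0.018
outer loop
vertex -3.195 1.84 2.476
vertex -2.662 2.475 1.812
vertex -3.314 1.731 1.426
endloop
endfacet
facet normal -0.993 -0.012 0.114
outer loop
vertex -3.195 1.84 2.476
vertex -3.314 1.731 1.426
vertex -3.233 0.871 2.043
endloop
endfacet
facet normal -0.668 -0.282 0.689
outer loop
vertex -3.195 1.84 2.476
vertex -3.233 0.871 2.043
vertex -2.53 1.082 2.811
endloop
endfacet
facet normal 0.351 0.908 0.227
outer loop
vertex -2.662 2.475 1.812
vertex -2.177 2.074 2.668
vertex -1.667 2.109 1.737
endloop
endfacet
facet normal 0.439 -0.027 0.898
outer loop
vertex -2.177 2.074 2.668
vertex -2.53 1.082 2.811
vertex -1.586 1.249 2.354
endloop
endfacet
facet normal -0.271 -0.835 0.478
outer loop
vertex -2.53 1.082 2.811
vertex -3.233 0.871 2.043
vertex -2.238 0.505 1.968
endloop
endfacet
facet normal -0.798 -0.399 -0.452
outer loop
vertex -3.233 0.871 2.043
vertex -3.314 1.731 1.426
vertex -2.723 0.906 1.112
endloop
endfacet
facet normal -0.414 0.678 -0.607
outer loop
vertex -3.314 1.731 1.426
vertex -2.662 2.475 1.812
vertex -2.37 1.898 0.969
endloop
endfacet
facet normal 0.993 0.012 -0.114
outer loop
vertex -1.705 1.14 1.304
vertex -1.667 2.109 1.737
vertex -1.586 1.249 2.354
endloop
endfacet
facet normal 0.757 -0.654 -0.018
outer loop
vertex -1.705 1.14 1.304
vertex -1.586 1.249 2.354
vertex -2.238 0.505 1.968
endloop
endfacet
facet normal 0.284 -0.796 -0.534
outer loop
vertex -1.705 1.14 1.304
vertex -2.238 0.505 1.968
vertex -2.723 0.906 1.112
endloop
endfacet
facet normal 0.229 -0.218 -0.949
outer loop
vertex -1.705 1.14 1.304
vertex -2.723 0.906 1.112
vertex -2.37 1.898 0.969
endloop
endfacet
facet normal 0.668 0.282 -0.689
outer loop
vertex -1.705 1.14 1.304
vertex -2.37 1.898 0.969
vertex -1.667 2.109 1.737
endloop
endfacet
facet normal 0.798 0.399 0.452
outer loop
vertex -1.586 1.249 2.354
vertex -1.667 2.109 1.737
vertex -2.177 2.074 2.668
endloop
endfacet
facet normal 0.414 -0.678 0.607
outer loop
vertex -2.238 0.505 1.968
vertex -1.586 1.249 2.354
vertex -2.53 1.082 2.811
endloop
endfacet
facet normal -0.351 -0.908 -0.227
outer loop
vertex -2.723 0.906 1.112
vertex -2.238 0.505 1.968
vertex -3.233 0.871 2.043
endloop
endfacet
facet normal -0.439 0.027 -0.898
outer loop
vertex -2.37 1.898 0.969
vertex -2.723 0.906 1.112
vertex -3.314 1.731 1.426
endloop
endfacet
facet normal 0.271 0.835 -0.478
outer loop
vertex -1.667 2.109 1.737
vertex -2.37 1.898 0.969
vertex -2.662 2.475 1.812
endloop
endfacet

endsolid


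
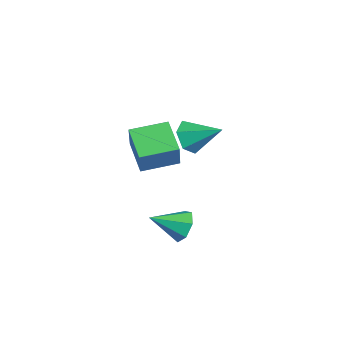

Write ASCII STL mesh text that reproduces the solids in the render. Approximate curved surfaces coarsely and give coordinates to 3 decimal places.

solid 
facet normal -0.901 -0.071 0.429
outer loop
vertex 1.589 -4.88 4.655
vertex 1.566 -2.92 4.929
vertex 0.859 -4.679 3.155
endloop
endfacet
facet normal 0.012 -0.990 -0.138
outer loop
vertex 2.634 -4.54 2.311
vertex 1.589 -4.88 4.655
vertex 0.859 -4.679 3.155
endloop
endfacet
facet normal -0.901 -0.070 0.428
outer loop
vertex 0.859 -4.679 3.155
vertex 1.566 -2.92 4.929
vertex 0.837 -2.718 3.429
endloop
endfacet
facet normal -0.434 0.120 -0.893
outer loop
vertex 0.837 -2.718 3.429
vertex 2.634 -4.54 2.311
vertex 0.859 -4.679 3.155
endloop
endfacet
facet normal 0.434 -0.120 0.893
outer loop
vertex 1.589 -4.88 4.655
vertex 3.341 -2.781 4.085
vertex 1.566 -2.92 4.929
endloop
endfacet
facet normal 0.011 -0.990 -0.139
outer loop
vertex 3.363 -4.742 3.811
vertex 1.589 -4.88 4.655
vertex 2.634 -4.54 2.311
endloop
endfacet
facet normal 0.434 -0.120 0.893
outer loop
vertex 3.363 -4.742 3.811
vertex 3.341 -2.781 4.085
vertex 1.589 -4.88 4.655
endloop
endfacet
facet normal -0.011 0.990 0.139
outer loop
vertex 1.566 -2.92 4.929
vertex 3.341 -2.781 4.085
vertex 0.837 -2.718 3.429
endloop
endfacet
facet normal -0.434 0.120 -0.893
outer loop
vertex 2.611 -2.58 2.585
vertex 2.634 -4.54 2.311
vertex 0.837 -2.718 3.429
endloop
endfacet
facet normal -0.011 0.990 0.138
outer loop
vertex 0.837 -2.718 3.429
vertex 3.341 -2.781 4.085
vertex 2.611 -2.58 2.585
endloop
endfacet
facet normal 0.901 0.070 -0.428
outer loop
vertex 2.611 -2.58 2.585
vertex 3.363 -4.742 3.811
vertex 2.634 -4.54 2.311
endloop
endfacet
facet normal 0.901 0.070 -0.429
outer loop
vertex 3.341 -2.781 4.085
vertex 3.363 -4.742 3.811
vertex 2.611 -2.58 2.585
endloop
endfacet
facet normal 0.040 0.892 -0.451
outer loop
vertex 2.696 -1.974 -1.905
vertex 1.968 -2.264 -2.543
vertex 1.875 -1.807 -1.647
endloop
endfacet
facet normal 0.298 -0.011 0.955
outer loop
vertex 2.696 -1.974 -1.905
vertex 1.875 -1.807 -1.647
vertex 1.892 -3.976 -1.677
endloop
endfacet
facet normal 0.040 0.892 -0.451
outer loop
vertex 1.875 -1.807 -1.647
vertex 1.968 -2.264 -2.543
vertex 1.124 -1.984 -2.063
endloop
endfacet
facet normal -0.482 -0.016 0.876
outer loop
vertex 1.875 -1.807 -1.647
vertex 1.124 -1.984 -2.063
vertex 1.892 -3.976 -1.677
endloop
endfacet
facet normal 0.039 0.892 -0.451
outer loop
vertex 1.124 -1.984 -2.063
vertex 1.968 -2.264 -2.543
vertex 1.009 -2.372 -2.84
endloop
endfacet
facet normal -0.912 -0.297 0.283
outer loop
vertex 1.124 -1.984 -2.063
vertex 1.009 -2.372 -2.84
vertex 1.892 -3.976 -1.677
endloop
endfacet
facet normal 0.039 0.892 -0.450
outer loop
vertex 1.009 -2.372 -2.84
vertex 1.968 -2.264 -2.543
vertex 1.615 -2.678 -3.394
endloop
endfacet
facet normal -0.668 -0.641 -0.377
outer loop
vertex 1.009 -2.372 -2.84
vertex 1.615 -2.678 -3.394
vertex 1.892 -3.976 -1.677
endloop
endfacet
facet normal 0.040 0.892 -0.451
outer loop
vertex 1.615 -2.678 -3.394
vertex 1.968 -2.264 -2.543
vertex 2.487 -2.673 -3.306
endloop
endfacet
facet normal 0.066 -0.791 -0.608
outer loop
vertex 1.615 -2.678 -3.394
vertex 2.487 -2.673 -3.306
vertex 1.892 -3.976 -1.677
endloop
endfacet
facet normal 0.039 0.892 -0.451
outer loop
vertex 2.487 -2.673 -3.306
vertex 1.968 -2.264 -2.543
vertex 2.968 -2.359 -2.644
endloop
endfacet
facet normal 0.738 -0.632 -0.236
outer loop
vertex 2.487 -2.673 -3.306
vertex 2.968 -2.359 -2.644
vertex 1.892 -3.976 -1.677
endloop
endfacet
facet normal 0.039 0.892 -0.450
outer loop
vertex 2.968 -2.359 -2.644
vertex 1.968 -2.264 -2.543
vertex 2.696 -1.974 -1.905
endloop
endfacet
facet normal 0.841 -0.286 0.459
outer loop
vertex 2.968 -2.359 -2.644
vertex 2.696 -1.974 -1.905
vertex 1.892 -3.976 -1.677
endloop
endfacet
facet normal -0.500 -0.720 -0.480
outer loop
vertex -1.17 -0.917 0.569
vertex -1.736 -1.122 1.466
vertex -2.097 -0.396 0.753
endloop
endfacet
facet normal 0.306 0.751 -0.585
outer loop
vertex -1.17 -0.917 0.569
vertex -2.097 -0.396 0.753
vertex -0.704 0.362 2.454
endloop
endfacet
facet normal -0.501 -0.720 -0.480
outer loop
vertex -2.097 -0.396 0.753
vertex -1.736 -1.122 1.466
vertex -2.663 -0.6 1.65
endloop
endfacet
facet normal -0.420 0.905 -0.059
outer loop
vertex -2.097 -0.396 0.753
vertex -2.663 -0.6 1.65
vertex -0.704 0.362 2.454
endloop
endfacet
facet normal -0.501 -0.720 -0.481
outer loop
vertex -2.663 -0.6 1.65
vertex -1.736 -1.122 1.466
vertex -2.301 -1.327 2.362
endloop
endfacet
facet normal -0.519 0.452 0.725
outer loop
vertex -2.663 -0.6 1.65
vertex -2.301 -1.327 2.362
vertex -0.704 0.362 2.454
endloop
endfacet
facet normal -0.500 -0.720 -0.480
outer loop
vertex -2.301 -1.327 2.362
vertex -1.736 -1.122 1.466
vertex -1.374 -1.848 2.178
endloop
endfacet
facet normal 0.108 -0.155 0.982
outer loop
vertex -2.301 -1.327 2.362
vertex -1.374 -1.848 2.178
vertex -0.704 0.362 2.454
endloop
endfacet
facet normal -0.501 -0.720 -0.480
outer loop
vertex -1.374 -1.848 2.178
vertex -1.736 -1.122 1.466
vertex -0.808 -1.644 1.281
endloop
endfacet
facet normal 0.834 -0.310 0.456
outer loop
vertex -1.374 -1.848 2.178
vertex -0.808 -1.644 1.281
vertex -0.704 0.362 2.454
endloop
endfacet
facet normal -0.501 -0.720 -0.481
outer loop
vertex -0.808 -1.644 1.281
vertex -1.736 -1.122 1.466
vertex -1.17 -0.917 0.569
endloop
endfacet
facet normal 0.934 0.143 -0.328
outer loop
vertex -0.808 -1.644 1.281
vertex -1.17 -0.917 0.569
vertex -0.704 0.362 2.454
endloop
endfacet

endsolid


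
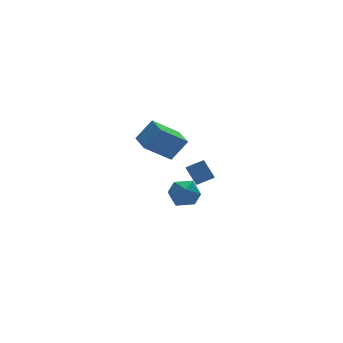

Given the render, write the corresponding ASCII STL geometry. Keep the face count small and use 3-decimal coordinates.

solid 
facet normal -0.774 0.130 0.620
outer loop
vertex -1.169 3.05 -0.623
vertex -0.928 4.439 -0.613
vertex -2.132 3.226 -1.863
endloop
endfacet
facet normal -0.171 -0.985 -0.007
outer loop
vertex -0.552 2.961 -3.127
vertex -1.169 3.05 -0.623
vertex -2.132 3.226 -1.863
endloop
endfacet
facet normal -0.774 0.130 0.620
outer loop
vertex -2.132 3.226 -1.863
vertex -0.928 4.439 -0.613
vertex -1.891 4.615 -1.853
endloop
endfacet
facet normal -0.609 0.111 -0.785
outer loop
vertex -1.891 4.615 -1.853
vertex -0.552 2.961 -3.127
vertex -2.132 3.226 -1.863
endloop
endfacet
facet normal 0.609 -0.111 0.785
outer loop
vertex -1.169 3.05 -0.623
vertex 0.652 4.174 -1.877
vertex -0.928 4.439 -0.613
endloop
endfacet
facet normal -0.171 -0.985 -0.007
outer loop
vertex 0.411 2.785 -1.887
vertex -1.169 3.05 -0.623
vertex -0.552 2.961 -3.127
endloop
endfacet
facet normal 0.609 -0.111 0.785
outer loop
vertex 0.411 2.785 -1.887
vertex 0.652 4.174 -1.877
vertex -1.169 3.05 -0.623
endloop
endfacet
facet normal 0.171 0.985 0.007
outer loop
vertex -0.928 4.439 -0.613
vertex 0.652 4.174 -1.877
vertex -1.891 4.615 -1.853
endloop
endfacet
facet normal -0.609 0.111 -0.785
outer loop
vertex -0.311 4.35 -3.117
vertex -0.552 2.961 -3.127
vertex -1.891 4.615 -1.853
endloop
endfacet
facet normal 0.171 0.985 0.007
outer loop
vertex -1.891 4.615 -1.853
vertex 0.652 4.174 -1.877
vertex -0.311 4.35 -3.117
endloop
endfacet
facet normal 0.774 -0.130 -0.620
outer loop
vertex -0.311 4.35 -3.117
vertex 0.411 2.785 -1.887
vertex -0.552 2.961 -3.127
endloop
endfacet
facet normal 0.774 -0.130 -0.620
outer loop
vertex 0.652 4.174 -1.877
vertex 0.411 2.785 -1.887
vertex -0.311 4.35 -3.117
endloop
endfacet
facet normal -0.874 0.274 -0.402
outer loop
vertex -1.576 -1.484 -2.51
vertex -1.787 -0.713 -1.524
vertex -1.128 -0.754 -2.986
endloop
endfacet
facet normal 0.166 -0.608 -0.776
outer loop
vertex -0.193 -1.047 -2.556
vertex -1.576 -1.484 -2.51
vertex -1.128 -0.754 -2.986
endloop
endfacet
facet normal -0.874 0.274 -0.402
outer loop
vertex -1.128 -0.754 -2.986
vertex -1.787 -0.713 -1.524
vertex -1.339 0.018 -2.0
endloop
endfacet
facet normal 0.457 0.745 -0.486
outer loop
vertex -1.339 0.018 -2.0
vertex -0.193 -1.047 -2.556
vertex -1.128 -0.754 -2.986
endloop
endfacet
facet normal -0.457 -0.746 0.485
outer loop
vertex -1.576 -1.484 -2.51
vertex -0.852 -1.006 -1.094
vertex -1.787 -0.713 -1.524
endloop
endfacet
facet normal 0.166 -0.608 -0.777
outer loop
vertex -0.641 -1.778 -2.08
vertex -1.576 -1.484 -2.51
vertex -0.193 -1.047 -2.556
endloop
endfacet
facet normal -0.458 -0.745 0.485
outer loop
vertex -0.641 -1.778 -2.08
vertex -0.852 -1.006 -1.094
vertex -1.576 -1.484 -2.51
endloop
endfacet
facet normal -0.167 0.608 0.776
outer loop
vertex -1.787 -0.713 -1.524
vertex -0.852 -1.006 -1.094
vertex -1.339 0.018 -2.0
endloop
endfacet
facet normal 0.457 0.745 -0.485
outer loop
vertex -0.404 -0.276 -1.57
vertex -0.193 -1.047 -2.556
vertex -1.339 0.018 -2.0
endloop
endfacet
facet normal -0.166 0.608 0.776
outer loop
vertex -1.339 0.018 -2.0
vertex -0.852 -1.006 -1.094
vertex -0.404 -0.276 -1.57
endloop
endfacet
facet normal 0.874 -0.274 0.401
outer loop
vertex -0.404 -0.276 -1.57
vertex -0.641 -1.778 -2.08
vertex -0.193 -1.047 -2.556
endloop
endfacet
facet normal 0.874 -0.274 0.402
outer loop
vertex -0.852 -1.006 -1.094
vertex -0.641 -1.778 -2.08
vertex -0.404 -0.276 -1.57
endloop
endfacet
facet normal 0.200 0.541 0.817
outer loop
vertex -3.169 -2.696 -1.192
vertex -3.895 -3.146 -0.716
vertex -2.991 -3.517 -0.692
endloop
endfacet
facet normal 0.792 0.434 0.430
outer loop
vertex -3.169 -2.696 -1.192
vertex -2.991 -3.517 -0.692
vertex -2.586 -3.384 -1.571
endloop
endfacet
facet normal 0.680 0.699 -0.223
outer loop
vertex -3.169 -2.696 -1.192
vertex -2.586 -3.384 -1.571
vertex -3.239 -2.93 -2.14
endloop
endfacet
facet normal 0.020 0.970 -0.241
outer loop
vertex -3.169 -2.696 -1.192
vertex -3.239 -2.93 -2.14
vertex -4.049 -2.782 -1.611
endloop
endfacet
facet normal -0.277 0.873 0.403
outer loop
vertex -3.169 -2.696 -1.192
vertex -4.049 -2.782 -1.611
vertex -3.895 -3.146 -0.716
endloop
endfacet
facet normal 0.890 -0.269 0.369
outer loop
vertex -2.586 -3.384 -1.571
vertex -2.991 -3.517 -0.692
vertex -2.951 -4.258 -1.329
endloop
endfacet
facet normal -0.066 -0.096 0.993
outer loop
vertex -2.991 -3.517 -0.692
vertex -3.895 -3.146 -0.716
vertex -3.761 -4.11 -0.8
endloop
endfacet
facet normal -0.838 0.439 0.323
outer loop
vertex -3.895 -3.146 -0.716
vertex -4.049 -2.782 -1.611
vertex -4.414 -3.656 -1.369
endloop
endfacet
facet normal -0.359 0.597 -0.717
outer loop
vertex -4.049 -2.782 -1.611
vertex -3.239 -2.93 -2.14
vertex -4.009 -3.523 -2.248
endloop
endfacet
facet normal 0.709 0.158 -0.687
outer loop
vertex -3.239 -2.93 -2.14
vertex -2.586 -3.384 -1.571
vertex -3.105 -3.894 -2.224
endloop
endfacet
facet normal -0.020 -0.970 0.241
outer loop
vertex -3.831 -4.344 -1.748
vertex -2.951 -4.258 -1.329
vertex -3.761 -4.11 -0.8
endloop
endfacet
facet normal -0.680 -0.699 0.223
outer loop
vertex -3.831 -4.344 -1.748
vertex -3.761 -4.11 -0.8
vertex -4.414 -3.656 -1.369
endloop
endfacet
facet normal -0.792 -0.434 -0.430
outer loop
vertex -3.831 -4.344 -1.748
vertex -4.414 -3.656 -1.369
vertex -4.009 -3.523 -2.248
endloop
endfacet
facet normal -0.200 -0.541 -0.817
outer loop
vertex -3.831 -4.344 -1.748
vertex -4.009 -3.523 -2.248
vertex -3.105 -3.894 -2.224
endloop
endfacet
facet normal 0.277 -0.873 -0.403
outer loop
vertex -3.831 -4.344 -1.748
vertex -3.105 -3.894 -2.224
vertex -2.951 -4.258 -1.329
endloop
endfacet
facet normal 0.359 -0.597 0.717
outer loop
vertex -3.761 -4.11 -0.8
vertex -2.951 -4.258 -1.329
vertex -2.991 -3.517 -0.692
endloop
endfacet
facet normal -0.709 -0.158 0.687
outer loop
vertex -4.414 -3.656 -1.369
vertex -3.761 -4.11 -0.8
vertex -3.895 -3.146 -0.716
endloop
endfacet
facet normal -0.890 0.269 -0.369
outer loop
vertex -4.009 -3.523 -2.248
vertex -4.414 -3.656 -1.369
vertex -4.049 -2.782 -1.611
endloop
endfacet
facet normal 0.066 0.096 -0.993
outer loop
vertex -3.105 -3.894 -2.224
vertex -4.009 -3.523 -2.248
vertex -3.239 -2.93 -2.14
endloop
endfacet
facet normal 0.838 -0.439 -0.323
outer loop
vertex -2.951 -4.258 -1.329
vertex -3.105 -3.894 -2.224
vertex -2.586 -3.384 -1.571
endloop
endfacet

endsolid


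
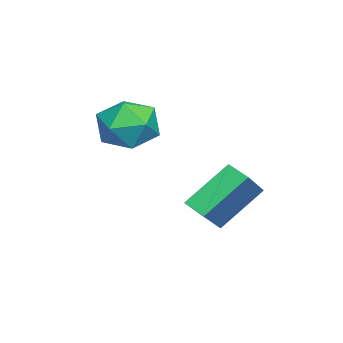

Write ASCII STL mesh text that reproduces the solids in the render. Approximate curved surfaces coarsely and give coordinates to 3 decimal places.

solid 
facet normal -0.580 0.814 0.045
outer loop
vertex -3.676 -2.492 1.545
vertex -4.557 -3.135 1.821
vertex -3.897 -2.709 2.627
endloop
endfacet
facet normal 0.094 0.972 0.214
outer loop
vertex -3.676 -2.492 1.545
vertex -3.897 -2.709 2.627
vertex -2.836 -2.73 2.255
endloop
endfacet
facet normal 0.509 0.792 -0.337
outer loop
vertex -3.676 -2.492 1.545
vertex -2.836 -2.73 2.255
vertex -2.839 -3.169 1.219
endloop
endfacet
facet normal 0.091 0.521 -0.849
outer loop
vertex -3.676 -2.492 1.545
vertex -2.839 -3.169 1.219
vertex -3.903 -3.42 0.951
endloop
endfacet
facet normal -0.582 0.535 -0.613
outer loop
vertex -3.676 -2.492 1.545
vertex -3.903 -3.42 0.951
vertex -4.557 -3.135 1.821
endloop
endfacet
facet normal 0.282 0.569 0.772
outer loop
vertex -2.836 -2.73 2.255
vertex -3.897 -2.709 2.627
vertex -3.197 -3.52 2.969
endloop
endfacet
facet normal -0.809 0.312 0.498
outer loop
vertex -3.897 -2.709 2.627
vertex -4.557 -3.135 1.821
vertex -4.261 -3.771 2.701
endloop
endfacet
facet normal -0.813 -0.140 -0.565
outer loop
vertex -4.557 -3.135 1.821
vertex -3.903 -3.42 0.951
vertex -4.264 -4.21 1.665
endloop
endfacet
facet normal 0.277 -0.161 -0.947
outer loop
vertex -3.903 -3.42 0.951
vertex -2.839 -3.169 1.219
vertex -3.203 -4.231 1.293
endloop
endfacet
facet normal 0.953 0.277 -0.120
outer loop
vertex -2.839 -3.169 1.219
vertex -2.836 -2.73 2.255
vertex -2.543 -3.805 2.099
endloop
endfacet
facet normal -0.091 -0.521 0.849
outer loop
vertex -3.424 -4.448 2.375
vertex -3.197 -3.52 2.969
vertex -4.261 -3.771 2.701
endloop
endfacet
facet normal -0.509 -0.792 0.337
outer loop
vertex -3.424 -4.448 2.375
vertex -4.261 -3.771 2.701
vertex -4.264 -4.21 1.665
endloop
endfacet
facet normal -0.094 -0.972 -0.214
outer loop
vertex -3.424 -4.448 2.375
vertex -4.264 -4.21 1.665
vertex -3.203 -4.231 1.293
endloop
endfacet
facet normal 0.580 -0.814 -0.045
outer loop
vertex -3.424 -4.448 2.375
vertex -3.203 -4.231 1.293
vertex -2.543 -3.805 2.099
endloop
endfacet
facet normal 0.582 -0.535 0.613
outer loop
vertex -3.424 -4.448 2.375
vertex -2.543 -3.805 2.099
vertex -3.197 -3.52 2.969
endloop
endfacet
facet normal -0.277 0.161 0.947
outer loop
vertex -4.261 -3.771 2.701
vertex -3.197 -3.52 2.969
vertex -3.897 -2.709 2.627
endloop
endfacet
facet normal -0.953 -0.277 0.120
outer loop
vertex -4.264 -4.21 1.665
vertex -4.261 -3.771 2.701
vertex -4.557 -3.135 1.821
endloop
endfacet
facet normal -0.282 -0.569 -0.772
outer loop
vertex -3.203 -4.231 1.293
vertex -4.264 -4.21 1.665
vertex -3.903 -3.42 0.951
endloop
endfacet
facet normal 0.809 -0.312 -0.498
outer loop
vertex -2.543 -3.805 2.099
vertex -3.203 -4.231 1.293
vertex -2.839 -3.169 1.219
endloop
endfacet
facet normal 0.813 0.140 0.565
outer loop
vertex -3.197 -3.52 2.969
vertex -2.543 -3.805 2.099
vertex -2.836 -2.73 2.255
endloop
endfacet
facet normal -0.421 0.590 0.689
outer loop
vertex -3.064 -0.222 0.705
vertex -2.691 0.455 0.353
vertex -4.54 0.017 -0.402
endloop
endfacet
facet normal -0.440 -0.797 0.414
outer loop
vertex -3.689 -1.175 -1.793
vertex -3.064 -0.222 0.705
vertex -4.54 0.017 -0.402
endloop
endfacet
facet normal -0.421 0.590 0.689
outer loop
vertex -4.54 0.017 -0.402
vertex -2.691 0.455 0.353
vertex -4.166 0.694 -0.753
endloop
endfacet
facet normal -0.793 0.129 -0.596
outer loop
vertex -4.166 0.694 -0.753
vertex -3.689 -1.175 -1.793
vertex -4.54 0.017 -0.402
endloop
endfacet
facet normal 0.794 -0.128 0.595
outer loop
vertex -3.064 -0.222 0.705
vertex -1.84 -0.737 -1.038
vertex -2.691 0.455 0.353
endloop
endfacet
facet normal -0.440 -0.797 0.414
outer loop
vertex -2.214 -1.414 -0.687
vertex -3.064 -0.222 0.705
vertex -3.689 -1.175 -1.793
endloop
endfacet
facet normal 0.793 -0.130 0.595
outer loop
vertex -2.214 -1.414 -0.687
vertex -1.84 -0.737 -1.038
vertex -3.064 -0.222 0.705
endloop
endfacet
facet normal 0.440 0.797 -0.414
outer loop
vertex -2.691 0.455 0.353
vertex -1.84 -0.737 -1.038
vertex -4.166 0.694 -0.753
endloop
endfacet
facet normal -0.794 0.128 -0.595
outer loop
vertex -3.316 -0.498 -2.145
vertex -3.689 -1.175 -1.793
vertex -4.166 0.694 -0.753
endloop
endfacet
facet normal 0.440 0.797 -0.414
outer loop
vertex -4.166 0.694 -0.753
vertex -1.84 -0.737 -1.038
vertex -3.316 -0.498 -2.145
endloop
endfacet
facet normal 0.421 -0.590 -0.689
outer loop
vertex -3.316 -0.498 -2.145
vertex -2.214 -1.414 -0.687
vertex -3.689 -1.175 -1.793
endloop
endfacet
facet normal 0.421 -0.590 -0.689
outer loop
vertex -1.84 -0.737 -1.038
vertex -2.214 -1.414 -0.687
vertex -3.316 -0.498 -2.145
endloop
endfacet

endsolid


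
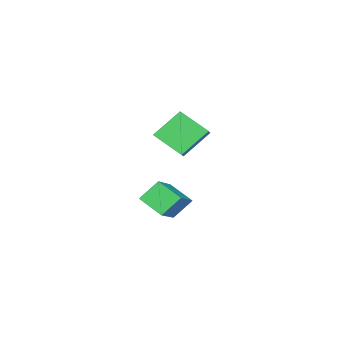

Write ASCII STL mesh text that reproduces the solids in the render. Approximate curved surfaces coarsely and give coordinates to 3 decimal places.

solid 
facet normal -0.828 -0.239 -0.508
outer loop
vertex -2.789 -0.512 -3.234
vertex -2.737 0.538 -3.812
vertex -2.168 -0.979 -4.027
endloop
endfacet
facet normal -0.044 -0.875 0.481
outer loop
vertex -0.703 -0.558 -3.128
vertex -2.789 -0.512 -3.234
vertex -2.168 -0.979 -4.027
endloop
endfacet
facet normal -0.828 -0.239 -0.508
outer loop
vertex -2.168 -0.979 -4.027
vertex -2.737 0.538 -3.812
vertex -2.116 0.071 -4.605
endloop
endfacet
facet normal 0.559 -0.421 -0.714
outer loop
vertex -2.116 0.071 -4.605
vertex -0.703 -0.558 -3.128
vertex -2.168 -0.979 -4.027
endloop
endfacet
facet normal -0.559 0.421 0.714
outer loop
vertex -2.789 -0.512 -3.234
vertex -1.272 0.959 -2.913
vertex -2.737 0.538 -3.812
endloop
endfacet
facet normal -0.044 -0.875 0.481
outer loop
vertex -1.324 -0.091 -2.335
vertex -2.789 -0.512 -3.234
vertex -0.703 -0.558 -3.128
endloop
endfacet
facet normal -0.559 0.421 0.714
outer loop
vertex -1.324 -0.091 -2.335
vertex -1.272 0.959 -2.913
vertex -2.789 -0.512 -3.234
endloop
endfacet
facet normal 0.044 0.875 -0.481
outer loop
vertex -2.737 0.538 -3.812
vertex -1.272 0.959 -2.913
vertex -2.116 0.071 -4.605
endloop
endfacet
facet normal 0.559 -0.421 -0.714
outer loop
vertex -0.651 0.492 -3.706
vertex -0.703 -0.558 -3.128
vertex -2.116 0.071 -4.605
endloop
endfacet
facet normal 0.044 0.875 -0.481
outer loop
vertex -2.116 0.071 -4.605
vertex -1.272 0.959 -2.913
vertex -0.651 0.492 -3.706
endloop
endfacet
facet normal 0.828 0.239 0.508
outer loop
vertex -0.651 0.492 -3.706
vertex -1.324 -0.091 -2.335
vertex -0.703 -0.558 -3.128
endloop
endfacet
facet normal 0.828 0.239 0.508
outer loop
vertex -1.272 0.959 -2.913
vertex -1.324 -0.091 -2.335
vertex -0.651 0.492 -3.706
endloop
endfacet
facet normal -0.628 0.387 0.675
outer loop
vertex -1.15 0.997 1.702
vertex -1.278 2.16 0.916
vertex -1.938 0.577 1.21
endloop
endfacet
facet normal 0.091 -0.825 0.558
outer loop
vertex -1.002 0.0 0.204
vertex -1.15 0.997 1.702
vertex -1.938 0.577 1.21
endloop
endfacet
facet normal -0.628 0.387 0.675
outer loop
vertex -1.938 0.577 1.21
vertex -1.278 2.16 0.916
vertex -2.066 1.74 0.423
endloop
endfacet
facet normal -0.773 -0.412 -0.483
outer loop
vertex -2.066 1.74 0.423
vertex -1.002 0.0 0.204
vertex -1.938 0.577 1.21
endloop
endfacet
facet normal 0.773 0.412 0.483
outer loop
vertex -1.15 0.997 1.702
vertex -0.342 1.583 -0.09
vertex -1.278 2.16 0.916
endloop
endfacet
facet normal 0.091 -0.825 0.558
outer loop
vertex -0.214 0.42 0.697
vertex -1.15 0.997 1.702
vertex -1.002 0.0 0.204
endloop
endfacet
facet normal 0.773 0.412 0.483
outer loop
vertex -0.214 0.42 0.697
vertex -0.342 1.583 -0.09
vertex -1.15 0.997 1.702
endloop
endfacet
facet normal -0.091 0.825 -0.558
outer loop
vertex -1.278 2.16 0.916
vertex -0.342 1.583 -0.09
vertex -2.066 1.74 0.423
endloop
endfacet
facet normal -0.773 -0.412 -0.483
outer loop
vertex -1.13 1.163 -0.582
vertex -1.002 0.0 0.204
vertex -2.066 1.74 0.423
endloop
endfacet
facet normal -0.091 0.825 -0.558
outer loop
vertex -2.066 1.74 0.423
vertex -0.342 1.583 -0.09
vertex -1.13 1.163 -0.582
endloop
endfacet
facet normal 0.628 -0.387 -0.675
outer loop
vertex -1.13 1.163 -0.582
vertex -0.214 0.42 0.697
vertex -1.002 0.0 0.204
endloop
endfacet
facet normal 0.628 -0.388 -0.675
outer loop
vertex -0.342 1.583 -0.09
vertex -0.214 0.42 0.697
vertex -1.13 1.163 -0.582
endloop
endfacet

endsolid


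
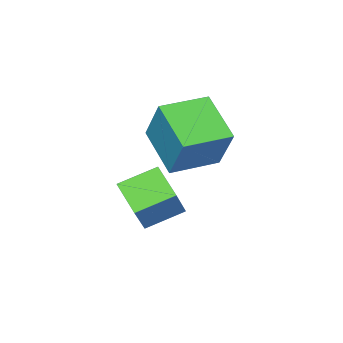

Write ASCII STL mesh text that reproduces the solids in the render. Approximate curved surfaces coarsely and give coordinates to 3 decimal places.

solid 
facet normal -0.496 -0.165 -0.852
outer loop
vertex 1.484 -1.959 -4.657
vertex 0.287 -1.2 -4.107
vertex 2.014 -0.726 -5.205
endloop
endfacet
facet normal 0.787 -0.499 -0.362
outer loop
vertex 2.813 -0.46 -3.833
vertex 1.484 -1.959 -4.657
vertex 2.014 -0.726 -5.205
endloop
endfacet
facet normal -0.496 -0.165 -0.852
outer loop
vertex 2.014 -0.726 -5.205
vertex 0.287 -1.2 -4.107
vertex 0.817 0.033 -4.655
endloop
endfacet
facet normal 0.366 0.851 -0.378
outer loop
vertex 0.817 0.033 -4.655
vertex 2.813 -0.46 -3.833
vertex 2.014 -0.726 -5.205
endloop
endfacet
facet normal -0.366 -0.851 0.378
outer loop
vertex 1.484 -1.959 -4.657
vertex 1.086 -0.934 -2.735
vertex 0.287 -1.2 -4.107
endloop
endfacet
facet normal 0.787 -0.499 -0.362
outer loop
vertex 2.283 -1.693 -3.285
vertex 1.484 -1.959 -4.657
vertex 2.813 -0.46 -3.833
endloop
endfacet
facet normal -0.366 -0.851 0.378
outer loop
vertex 2.283 -1.693 -3.285
vertex 1.086 -0.934 -2.735
vertex 1.484 -1.959 -4.657
endloop
endfacet
facet normal -0.787 0.499 0.362
outer loop
vertex 0.287 -1.2 -4.107
vertex 1.086 -0.934 -2.735
vertex 0.817 0.033 -4.655
endloop
endfacet
facet normal 0.366 0.851 -0.378
outer loop
vertex 1.616 0.299 -3.283
vertex 2.813 -0.46 -3.833
vertex 0.817 0.033 -4.655
endloop
endfacet
facet normal -0.787 0.499 0.362
outer loop
vertex 0.817 0.033 -4.655
vertex 1.086 -0.934 -2.735
vertex 1.616 0.299 -3.283
endloop
endfacet
facet normal 0.496 0.165 0.852
outer loop
vertex 1.616 0.299 -3.283
vertex 2.283 -1.693 -3.285
vertex 2.813 -0.46 -3.833
endloop
endfacet
facet normal 0.496 0.165 0.852
outer loop
vertex 1.086 -0.934 -2.735
vertex 2.283 -1.693 -3.285
vertex 1.616 0.299 -3.283
endloop
endfacet
facet normal -0.920 0.390 -0.037
outer loop
vertex -0.552 -0.142 0.191
vertex 0.175 1.492 -0.659
vertex -0.819 -0.938 -1.569
endloop
endfacet
facet normal -0.367 -0.825 0.429
outer loop
vertex 0.865 -1.652 -1.501
vertex -0.552 -0.142 0.191
vertex -0.819 -0.938 -1.569
endloop
endfacet
facet normal -0.920 0.390 -0.037
outer loop
vertex -0.819 -0.938 -1.569
vertex 0.175 1.492 -0.659
vertex -0.092 0.696 -2.419
endloop
endfacet
facet normal -0.137 -0.409 -0.902
outer loop
vertex -0.092 0.696 -2.419
vertex 0.865 -1.652 -1.501
vertex -0.819 -0.938 -1.569
endloop
endfacet
facet normal 0.137 0.409 0.902
outer loop
vertex -0.552 -0.142 0.191
vertex 1.859 0.778 -0.591
vertex 0.175 1.492 -0.659
endloop
endfacet
facet normal -0.367 -0.825 0.429
outer loop
vertex 1.132 -0.856 0.259
vertex -0.552 -0.142 0.191
vertex 0.865 -1.652 -1.501
endloop
endfacet
facet normal 0.137 0.409 0.902
outer loop
vertex 1.132 -0.856 0.259
vertex 1.859 0.778 -0.591
vertex -0.552 -0.142 0.191
endloop
endfacet
facet normal 0.367 0.825 -0.429
outer loop
vertex 0.175 1.492 -0.659
vertex 1.859 0.778 -0.591
vertex -0.092 0.696 -2.419
endloop
endfacet
facet normal -0.137 -0.409 -0.902
outer loop
vertex 1.592 -0.018 -2.351
vertex 0.865 -1.652 -1.501
vertex -0.092 0.696 -2.419
endloop
endfacet
facet normal 0.367 0.825 -0.429
outer loop
vertex -0.092 0.696 -2.419
vertex 1.859 0.778 -0.591
vertex 1.592 -0.018 -2.351
endloop
endfacet
facet normal 0.920 -0.390 0.037
outer loop
vertex 1.592 -0.018 -2.351
vertex 1.132 -0.856 0.259
vertex 0.865 -1.652 -1.501
endloop
endfacet
facet normal 0.920 -0.390 0.037
outer loop
vertex 1.859 0.778 -0.591
vertex 1.132 -0.856 0.259
vertex 1.592 -0.018 -2.351
endloop
endfacet

endsolid
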